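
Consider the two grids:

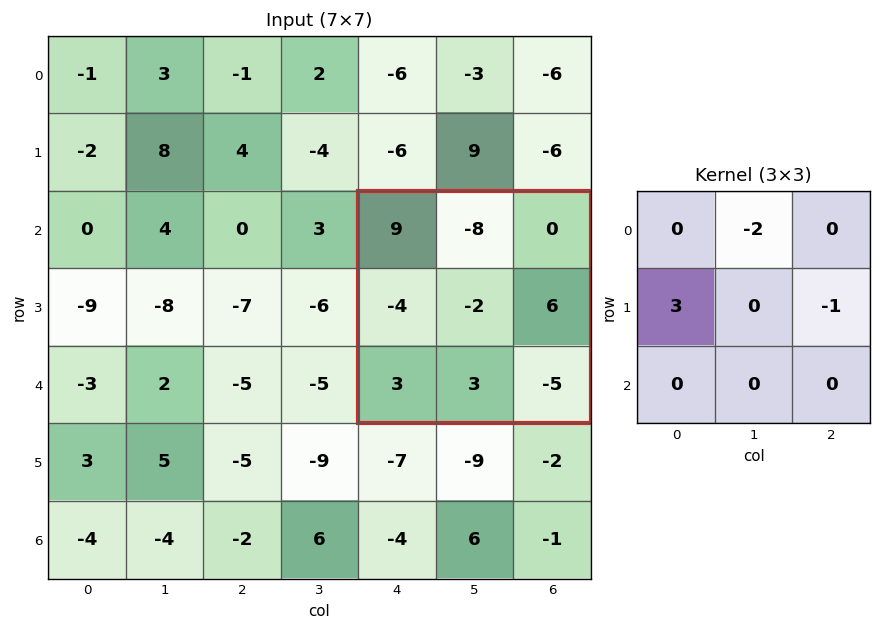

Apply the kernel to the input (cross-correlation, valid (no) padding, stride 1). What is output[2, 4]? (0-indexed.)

-2

The receptive field on the input at this output position is [9 -8 0 / -4 -2 6 / 3 3 -5]. Elementwise product with the kernel and sum: -8·-2 + -4·3 + 6·-1.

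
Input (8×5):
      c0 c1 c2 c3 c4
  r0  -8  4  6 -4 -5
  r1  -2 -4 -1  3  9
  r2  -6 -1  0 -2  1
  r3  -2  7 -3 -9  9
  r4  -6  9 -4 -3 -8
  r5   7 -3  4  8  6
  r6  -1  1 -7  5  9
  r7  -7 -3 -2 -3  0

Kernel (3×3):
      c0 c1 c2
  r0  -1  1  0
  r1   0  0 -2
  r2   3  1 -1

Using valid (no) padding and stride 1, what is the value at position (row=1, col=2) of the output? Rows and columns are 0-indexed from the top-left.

-25

The receptive field on the input at this output position is [-1 3 9 / 0 -2 1 / -3 -9 9]. Elementwise product with the kernel and sum: -1·-1 + 3·1 + 1·-2 + -3·3 + -9·1 + 9·-1.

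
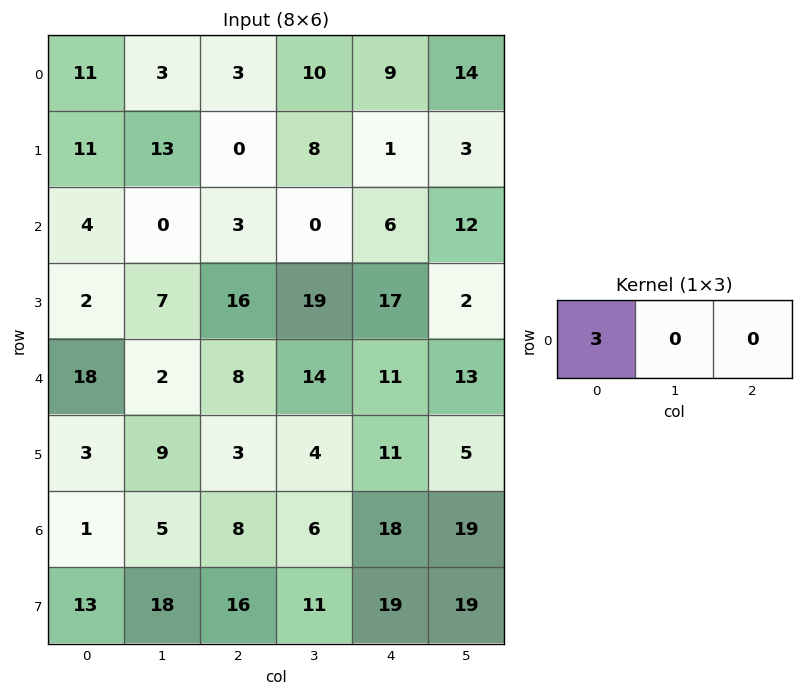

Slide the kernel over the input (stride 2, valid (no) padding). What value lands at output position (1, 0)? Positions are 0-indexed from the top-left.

12

The receptive field on the input at this output position is [4 0 3]. Elementwise product with the kernel and sum: 4·3.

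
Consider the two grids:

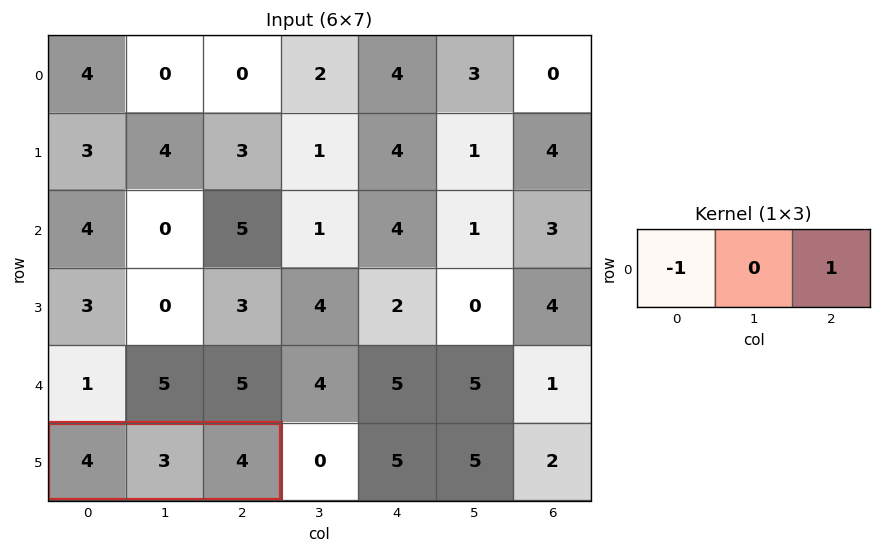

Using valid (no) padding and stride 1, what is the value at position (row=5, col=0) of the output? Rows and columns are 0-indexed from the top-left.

The receptive field on the input at this output position is [4 3 4]. Elementwise product with the kernel and sum: 4·-1 + 4·1.

0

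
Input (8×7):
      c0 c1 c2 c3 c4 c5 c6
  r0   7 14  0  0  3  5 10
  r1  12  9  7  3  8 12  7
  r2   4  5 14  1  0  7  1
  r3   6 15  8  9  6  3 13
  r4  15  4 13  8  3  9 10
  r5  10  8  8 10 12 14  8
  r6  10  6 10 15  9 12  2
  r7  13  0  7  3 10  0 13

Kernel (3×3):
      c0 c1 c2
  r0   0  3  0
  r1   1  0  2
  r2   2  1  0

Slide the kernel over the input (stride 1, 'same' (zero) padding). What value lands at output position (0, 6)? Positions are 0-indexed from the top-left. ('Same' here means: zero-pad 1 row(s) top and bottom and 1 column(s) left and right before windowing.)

36

The receptive field on the zero-padded input at this output position is [0 0 0 / 5 10 0 / 12 7 0]. Elementwise product with the kernel and sum: 0·3 + 5·1 + 0·2 + 12·2 + 7·1.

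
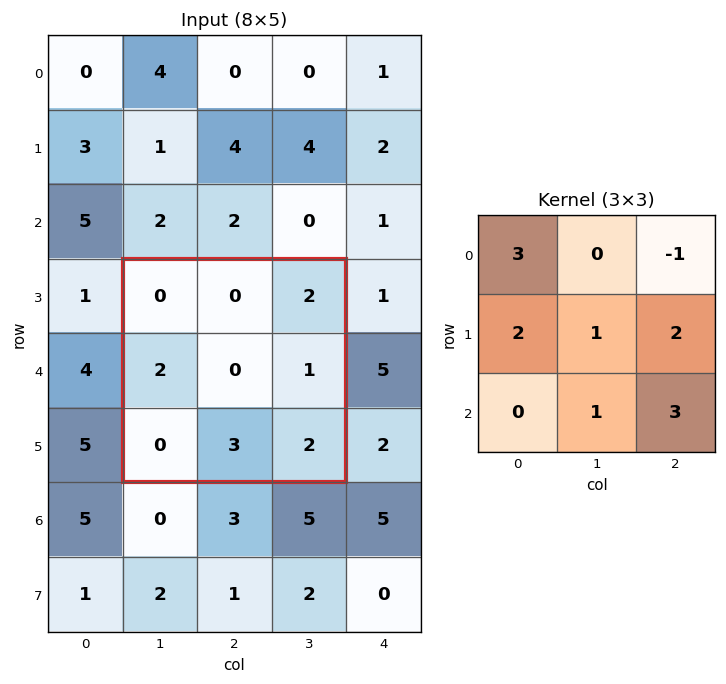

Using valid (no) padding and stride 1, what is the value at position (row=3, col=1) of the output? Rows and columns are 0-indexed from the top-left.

The receptive field on the input at this output position is [0 0 2 / 2 0 1 / 0 3 2]. Elementwise product with the kernel and sum: 0·3 + 2·-1 + 2·2 + 0·1 + 1·2 + 3·1 + 2·3.

13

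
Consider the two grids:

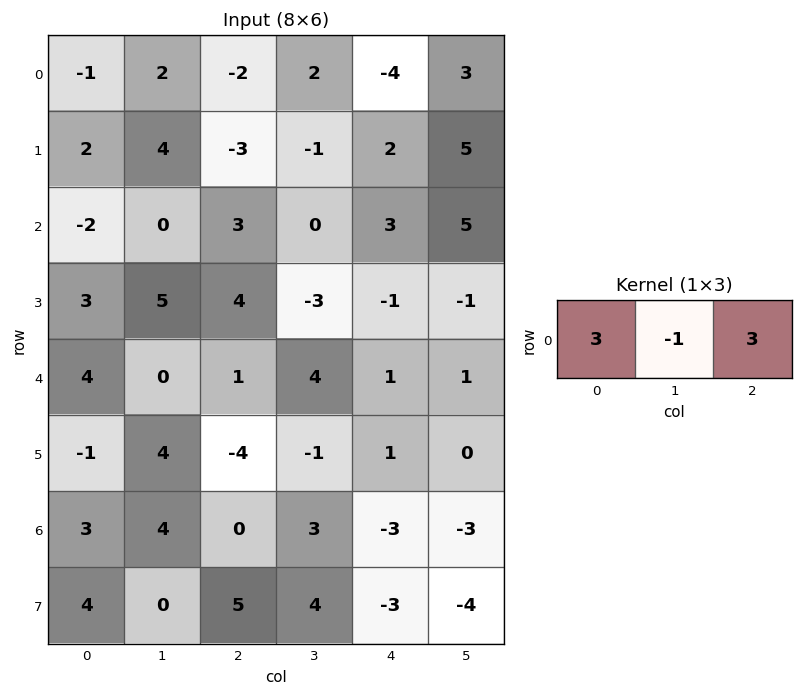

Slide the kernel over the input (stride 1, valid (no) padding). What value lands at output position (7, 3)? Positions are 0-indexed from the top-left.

The receptive field on the input at this output position is [4 -3 -4]. Elementwise product with the kernel and sum: 4·3 + -3·-1 + -4·3.

3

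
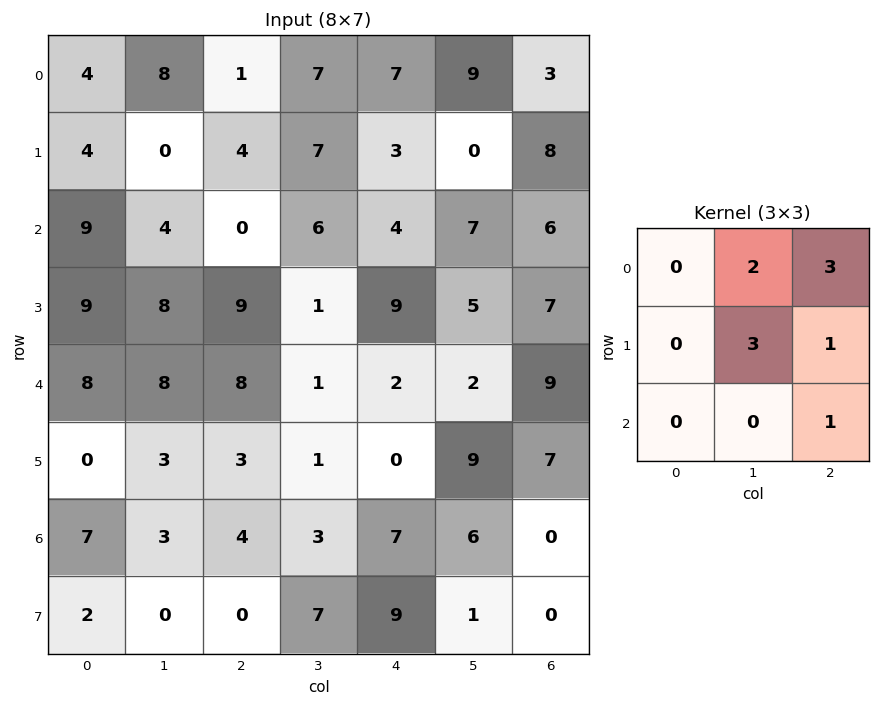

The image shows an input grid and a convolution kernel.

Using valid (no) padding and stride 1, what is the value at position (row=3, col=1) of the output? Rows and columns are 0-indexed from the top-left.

47

The receptive field on the input at this output position is [8 9 1 / 8 8 1 / 3 3 1]. Elementwise product with the kernel and sum: 9·2 + 1·3 + 8·3 + 1·1 + 1·1.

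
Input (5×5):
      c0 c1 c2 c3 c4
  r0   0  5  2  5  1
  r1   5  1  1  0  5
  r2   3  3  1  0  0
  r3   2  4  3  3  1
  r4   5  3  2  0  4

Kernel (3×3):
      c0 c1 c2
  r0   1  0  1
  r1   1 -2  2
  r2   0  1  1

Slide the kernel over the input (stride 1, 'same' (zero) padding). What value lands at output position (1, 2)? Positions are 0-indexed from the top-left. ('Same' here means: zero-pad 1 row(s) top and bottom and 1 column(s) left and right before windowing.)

10

The receptive field on the zero-padded input at this output position is [5 2 5 / 1 1 0 / 3 1 0]. Elementwise product with the kernel and sum: 5·1 + 5·1 + 1·1 + 1·-2 + 0·2 + 1·1 + 0·1.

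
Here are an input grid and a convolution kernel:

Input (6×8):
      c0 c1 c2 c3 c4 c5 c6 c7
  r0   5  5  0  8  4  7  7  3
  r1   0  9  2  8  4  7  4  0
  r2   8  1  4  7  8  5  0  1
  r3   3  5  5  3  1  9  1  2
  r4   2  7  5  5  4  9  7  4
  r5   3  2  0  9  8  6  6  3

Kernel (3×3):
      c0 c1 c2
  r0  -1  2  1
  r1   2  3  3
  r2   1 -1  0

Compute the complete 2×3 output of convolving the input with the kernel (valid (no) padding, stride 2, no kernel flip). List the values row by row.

45 57 61
29 40 29

Output[0,0]: The receptive field on the input at this output position is [5 5 0 / 0 9 2 / 8 1 4]. Elementwise product with the kernel and sum: 5·-1 + 5·2 + 0·1 + 0·2 + 9·3 + 2·3 + 8·1 + 1·-1.
Output[0,1]: The receptive field on the input at this output position is [0 8 4 / 2 8 4 / 4 7 8]. Elementwise product with the kernel and sum: 0·-1 + 8·2 + 4·1 + 2·2 + 8·3 + 4·3 + 4·1 + 7·-1.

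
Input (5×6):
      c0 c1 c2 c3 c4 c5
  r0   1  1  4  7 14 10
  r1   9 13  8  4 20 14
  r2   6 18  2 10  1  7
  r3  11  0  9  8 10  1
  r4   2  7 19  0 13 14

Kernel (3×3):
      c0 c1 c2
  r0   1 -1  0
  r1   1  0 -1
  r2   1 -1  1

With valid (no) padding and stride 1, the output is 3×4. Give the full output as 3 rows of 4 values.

Output[0,0]: The receptive field on the input at this output position is [1 1 4 / 9 13 8 / 6 18 2]. Elementwise product with the kernel and sum: 1·1 + 1·-1 + 9·1 + 8·-1 + 6·1 + 18·-1 + 2·1.

-9 32 -22 -1
20 12 16 -14
4 -4 23 17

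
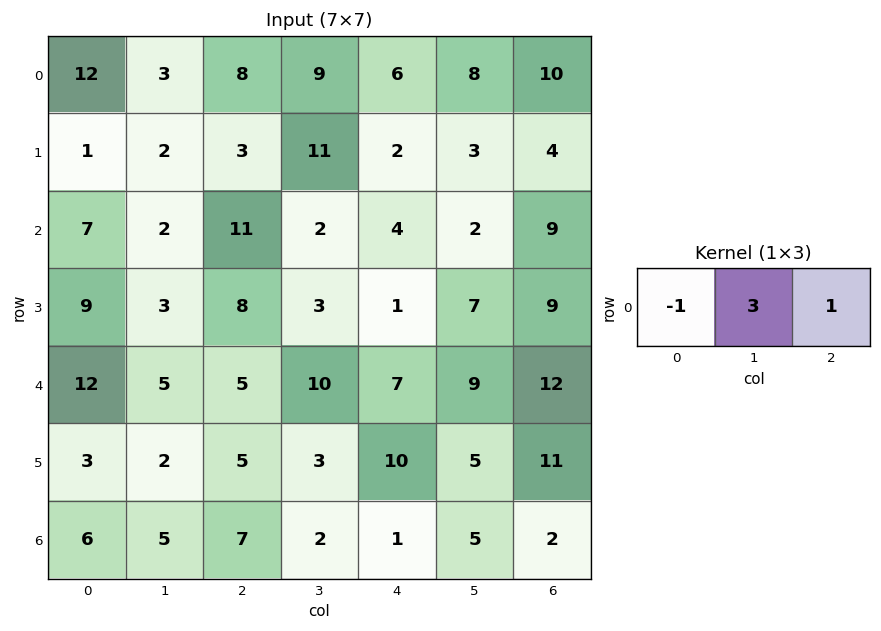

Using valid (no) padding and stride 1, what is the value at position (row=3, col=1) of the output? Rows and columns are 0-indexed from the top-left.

24

The receptive field on the input at this output position is [3 8 3]. Elementwise product with the kernel and sum: 3·-1 + 8·3 + 3·1.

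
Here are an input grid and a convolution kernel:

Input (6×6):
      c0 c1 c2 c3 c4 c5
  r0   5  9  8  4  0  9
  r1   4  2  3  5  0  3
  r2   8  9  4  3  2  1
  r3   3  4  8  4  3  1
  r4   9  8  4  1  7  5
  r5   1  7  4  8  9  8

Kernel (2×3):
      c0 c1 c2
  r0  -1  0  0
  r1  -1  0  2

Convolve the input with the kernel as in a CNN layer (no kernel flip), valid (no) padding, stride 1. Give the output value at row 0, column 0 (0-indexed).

The receptive field on the input at this output position is [5 9 8 / 4 2 3]. Elementwise product with the kernel and sum: 5·-1 + 4·-1 + 3·2.

-3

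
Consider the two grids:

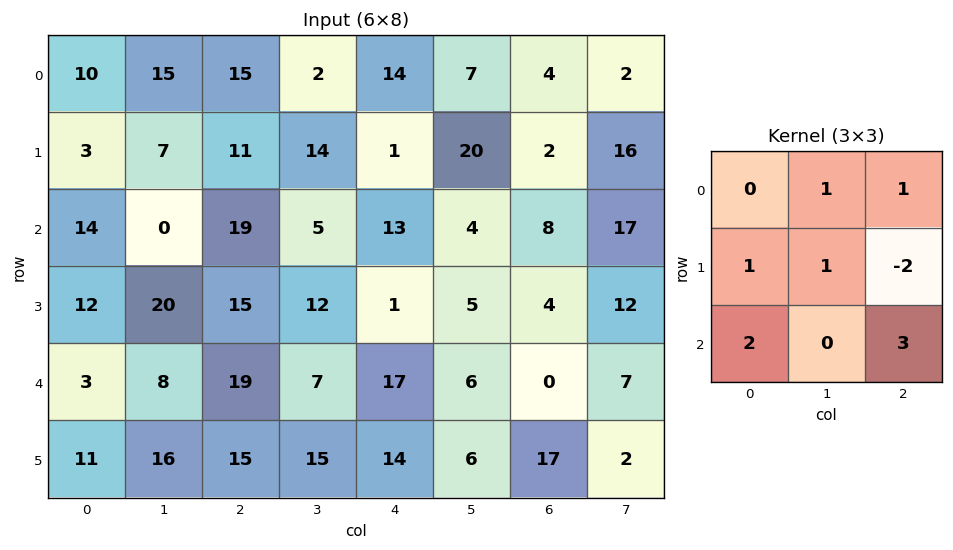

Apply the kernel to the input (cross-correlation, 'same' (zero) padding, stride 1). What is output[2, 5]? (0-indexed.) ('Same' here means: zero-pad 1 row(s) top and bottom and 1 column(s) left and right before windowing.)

37

The receptive field on the zero-padded input at this output position is [1 20 2 / 13 4 8 / 1 5 4]. Elementwise product with the kernel and sum: 20·1 + 2·1 + 13·1 + 4·1 + 8·-2 + 1·2 + 4·3.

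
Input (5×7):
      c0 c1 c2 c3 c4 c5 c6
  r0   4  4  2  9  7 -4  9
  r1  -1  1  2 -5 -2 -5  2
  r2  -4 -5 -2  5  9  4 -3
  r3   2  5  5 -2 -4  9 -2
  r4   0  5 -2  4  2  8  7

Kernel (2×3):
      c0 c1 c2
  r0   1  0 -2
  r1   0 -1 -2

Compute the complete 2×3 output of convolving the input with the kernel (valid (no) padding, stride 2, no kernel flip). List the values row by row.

Output[0,0]: The receptive field on the input at this output position is [4 4 2 / -1 1 2]. Elementwise product with the kernel and sum: 4·1 + 2·-2 + 1·-1 + 2·-2.

-5 -3 -10
-15 -10 10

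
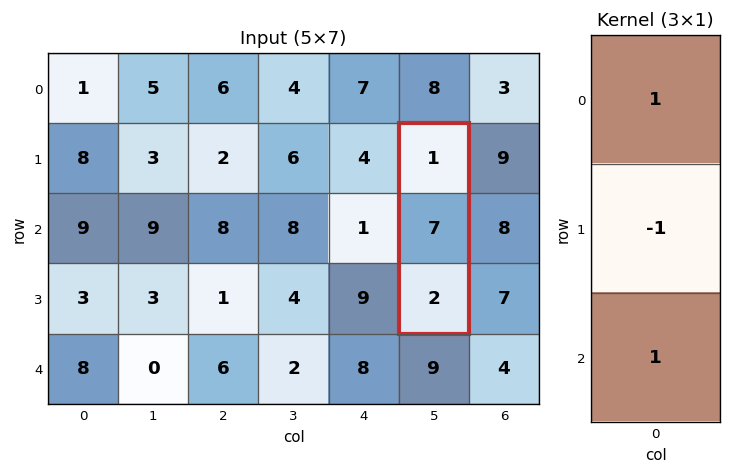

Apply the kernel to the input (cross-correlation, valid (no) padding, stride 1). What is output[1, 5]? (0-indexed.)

The receptive field on the input at this output position is [1 / 7 / 2]. Elementwise product with the kernel and sum: 1·1 + 7·-1 + 2·1.

-4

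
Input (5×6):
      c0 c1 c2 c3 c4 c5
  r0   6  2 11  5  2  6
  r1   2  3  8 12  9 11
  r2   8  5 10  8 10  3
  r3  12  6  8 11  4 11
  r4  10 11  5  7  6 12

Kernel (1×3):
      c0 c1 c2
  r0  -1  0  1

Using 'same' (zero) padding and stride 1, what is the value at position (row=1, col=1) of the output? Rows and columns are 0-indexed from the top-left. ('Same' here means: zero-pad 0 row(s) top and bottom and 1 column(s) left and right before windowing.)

6

The receptive field on the zero-padded input at this output position is [2 3 8]. Elementwise product with the kernel and sum: 2·-1 + 8·1.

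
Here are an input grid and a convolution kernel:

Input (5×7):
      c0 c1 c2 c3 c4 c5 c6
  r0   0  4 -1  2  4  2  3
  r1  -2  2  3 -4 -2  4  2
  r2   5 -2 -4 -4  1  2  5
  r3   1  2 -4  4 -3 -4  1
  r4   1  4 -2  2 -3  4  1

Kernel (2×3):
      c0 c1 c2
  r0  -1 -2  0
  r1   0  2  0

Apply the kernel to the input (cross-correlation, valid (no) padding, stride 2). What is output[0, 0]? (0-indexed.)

-4

The receptive field on the input at this output position is [0 4 -1 / -2 2 3]. Elementwise product with the kernel and sum: 0·-1 + 4·-2 + 2·2.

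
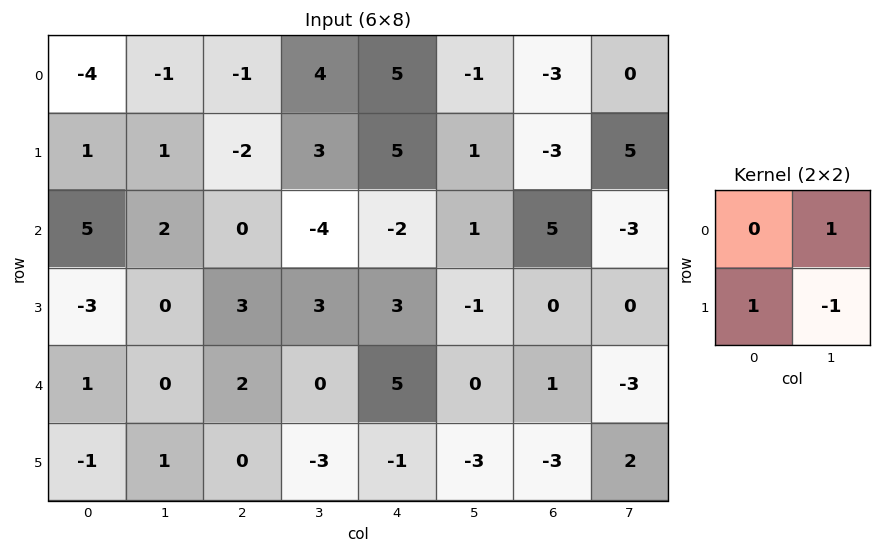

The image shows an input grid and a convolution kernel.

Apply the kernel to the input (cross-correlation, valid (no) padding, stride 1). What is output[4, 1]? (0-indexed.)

3

The receptive field on the input at this output position is [0 2 / 1 0]. Elementwise product with the kernel and sum: 2·1 + 1·1 + 0·-1.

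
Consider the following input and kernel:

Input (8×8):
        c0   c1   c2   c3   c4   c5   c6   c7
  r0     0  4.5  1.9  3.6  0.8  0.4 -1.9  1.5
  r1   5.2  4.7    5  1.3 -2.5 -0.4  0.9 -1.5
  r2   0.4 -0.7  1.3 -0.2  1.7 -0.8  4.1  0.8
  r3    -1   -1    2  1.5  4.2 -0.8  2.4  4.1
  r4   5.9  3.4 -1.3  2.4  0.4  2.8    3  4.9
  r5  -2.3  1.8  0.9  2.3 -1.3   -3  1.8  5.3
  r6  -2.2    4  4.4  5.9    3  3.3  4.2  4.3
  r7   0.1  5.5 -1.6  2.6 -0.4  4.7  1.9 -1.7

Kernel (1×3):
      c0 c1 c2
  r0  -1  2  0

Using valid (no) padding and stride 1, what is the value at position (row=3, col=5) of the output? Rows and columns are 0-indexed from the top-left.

5.6

The receptive field on the input at this output position is [-0.8 2.4 4.1]. Elementwise product with the kernel and sum: -0.8·-1 + 2.4·2.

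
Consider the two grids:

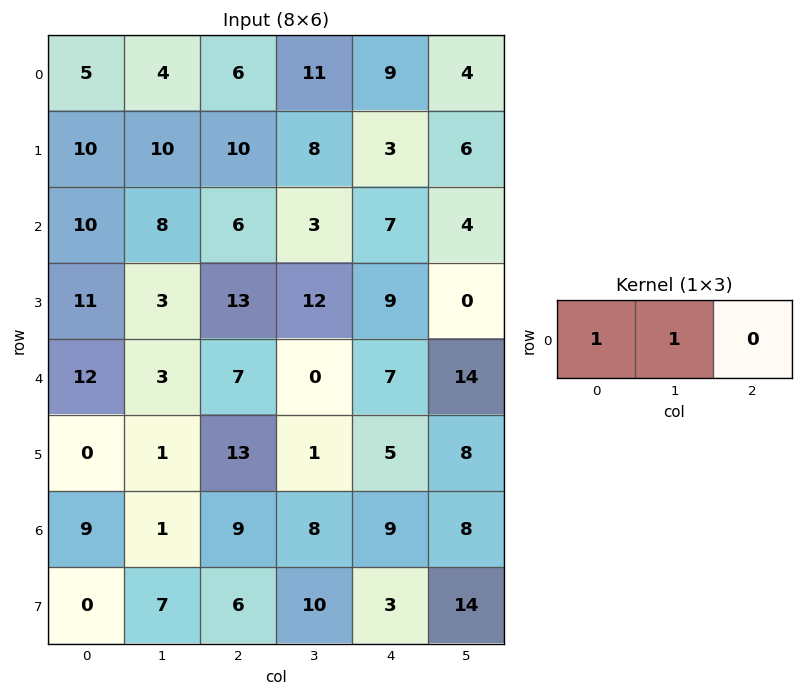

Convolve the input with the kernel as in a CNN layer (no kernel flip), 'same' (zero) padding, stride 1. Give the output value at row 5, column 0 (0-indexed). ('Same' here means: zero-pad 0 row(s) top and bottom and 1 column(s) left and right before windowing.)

0

The receptive field on the zero-padded input at this output position is [0 0 1]. Elementwise product with the kernel and sum: 0·1 + 0·1.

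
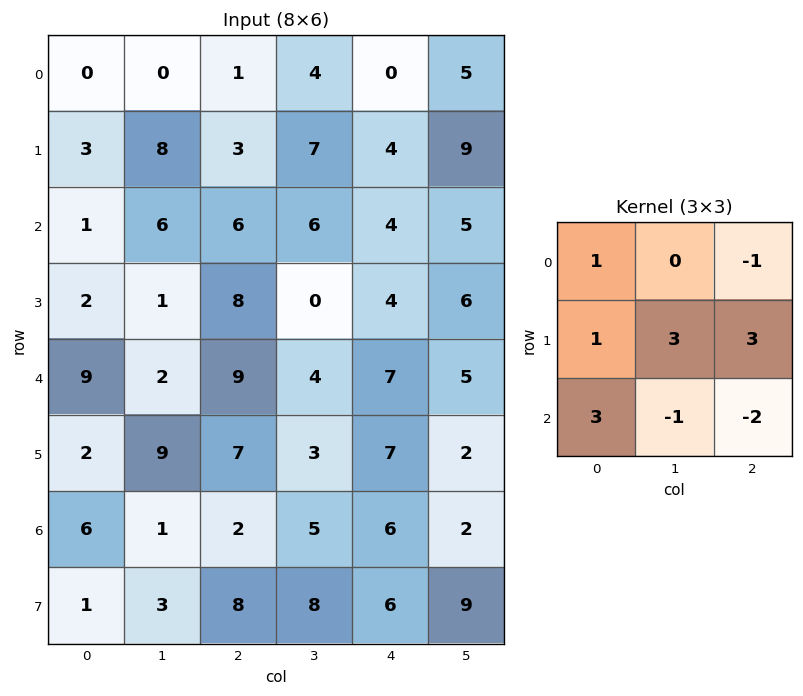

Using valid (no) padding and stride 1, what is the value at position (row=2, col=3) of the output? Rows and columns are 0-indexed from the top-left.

26

The receptive field on the input at this output position is [6 4 5 / 0 4 6 / 4 7 5]. Elementwise product with the kernel and sum: 6·1 + 5·-1 + 0·1 + 4·3 + 6·3 + 4·3 + 7·-1 + 5·-2.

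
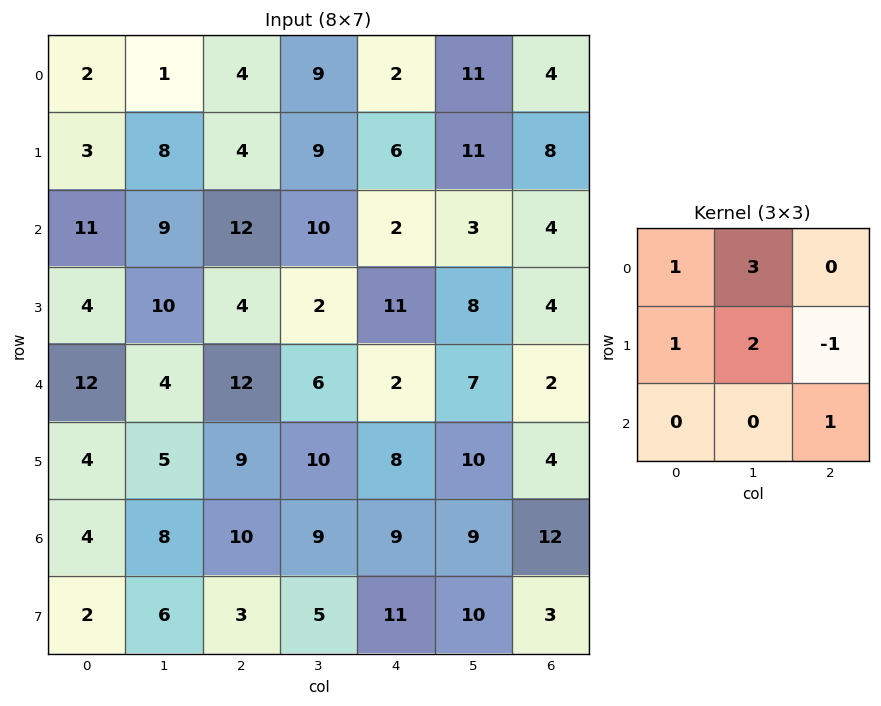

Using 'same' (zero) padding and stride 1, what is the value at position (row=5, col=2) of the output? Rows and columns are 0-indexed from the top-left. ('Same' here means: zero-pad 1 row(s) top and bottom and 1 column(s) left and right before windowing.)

The receptive field on the zero-padded input at this output position is [4 12 6 / 5 9 10 / 8 10 9]. Elementwise product with the kernel and sum: 4·1 + 12·3 + 5·1 + 9·2 + 10·-1 + 9·1.

62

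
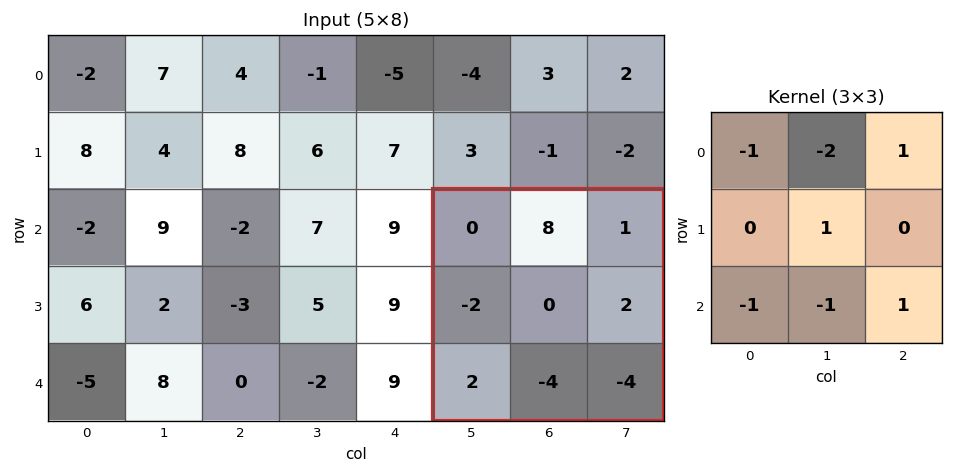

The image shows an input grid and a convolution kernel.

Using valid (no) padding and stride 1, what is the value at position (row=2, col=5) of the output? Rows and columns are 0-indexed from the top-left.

The receptive field on the input at this output position is [0 8 1 / -2 0 2 / 2 -4 -4]. Elementwise product with the kernel and sum: 0·-1 + 8·-2 + 1·1 + 0·1 + 2·-1 + -4·-1 + -4·1.

-17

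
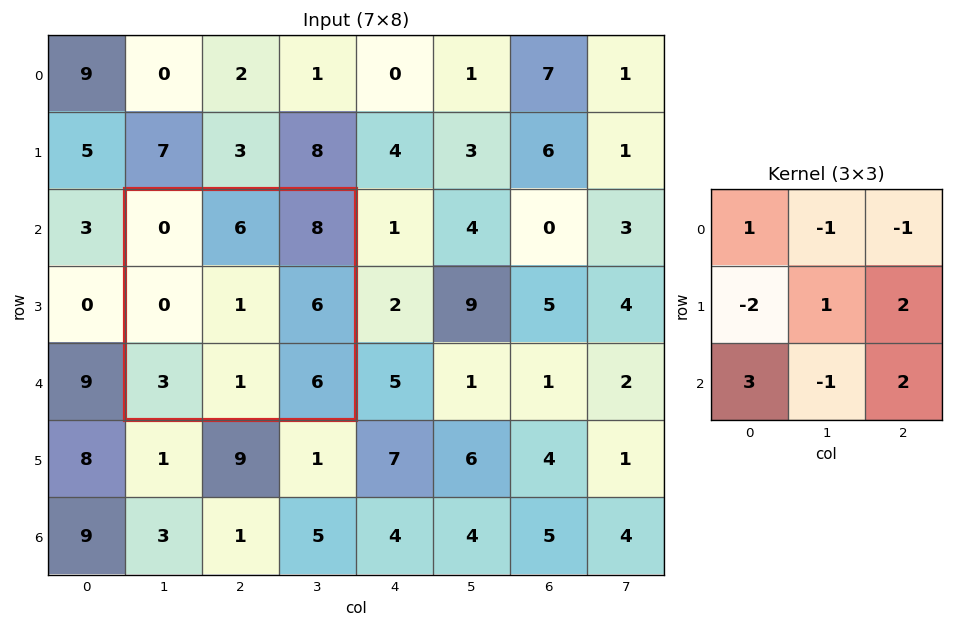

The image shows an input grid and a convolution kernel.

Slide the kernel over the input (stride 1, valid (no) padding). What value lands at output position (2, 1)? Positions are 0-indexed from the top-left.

The receptive field on the input at this output position is [0 6 8 / 0 1 6 / 3 1 6]. Elementwise product with the kernel and sum: 0·1 + 6·-1 + 8·-1 + 0·-2 + 1·1 + 6·2 + 3·3 + 1·-1 + 6·2.

19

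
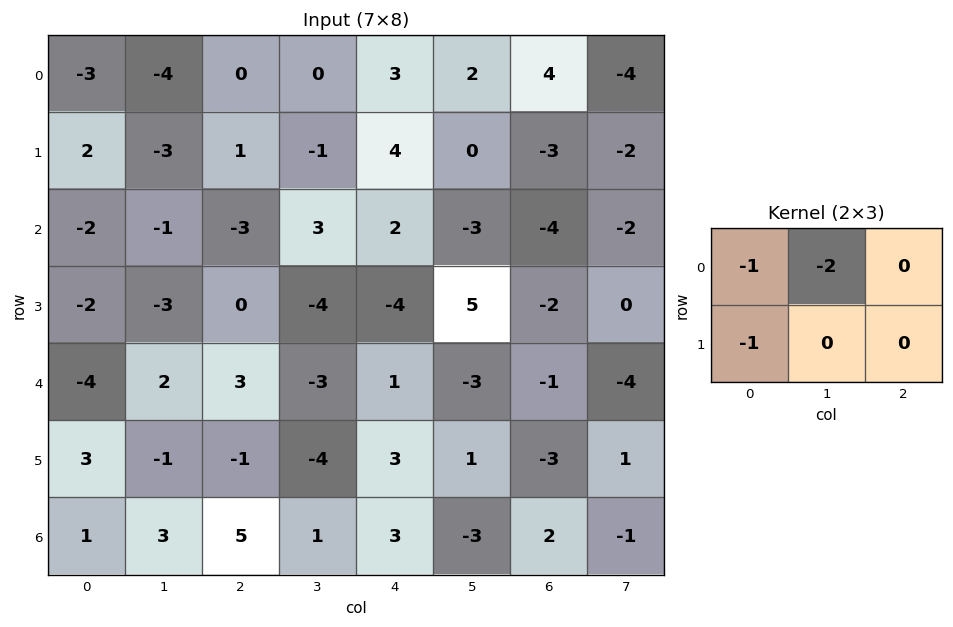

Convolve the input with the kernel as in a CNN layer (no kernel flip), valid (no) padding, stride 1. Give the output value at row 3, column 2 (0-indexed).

5

The receptive field on the input at this output position is [0 -4 -4 / 3 -3 1]. Elementwise product with the kernel and sum: 0·-1 + -4·-2 + 3·-1.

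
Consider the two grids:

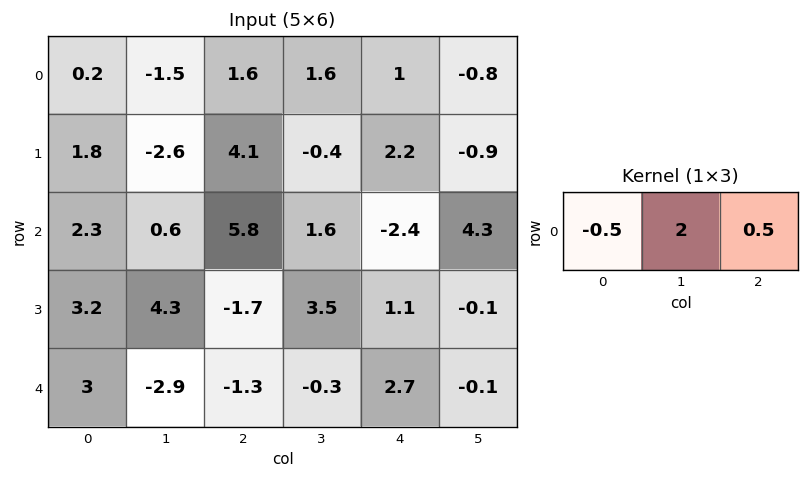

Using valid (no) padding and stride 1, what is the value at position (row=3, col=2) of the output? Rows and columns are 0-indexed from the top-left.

The receptive field on the input at this output position is [-1.7 3.5 1.1]. Elementwise product with the kernel and sum: -1.7·-0.5 + 3.5·2 + 1.1·0.5.

8.4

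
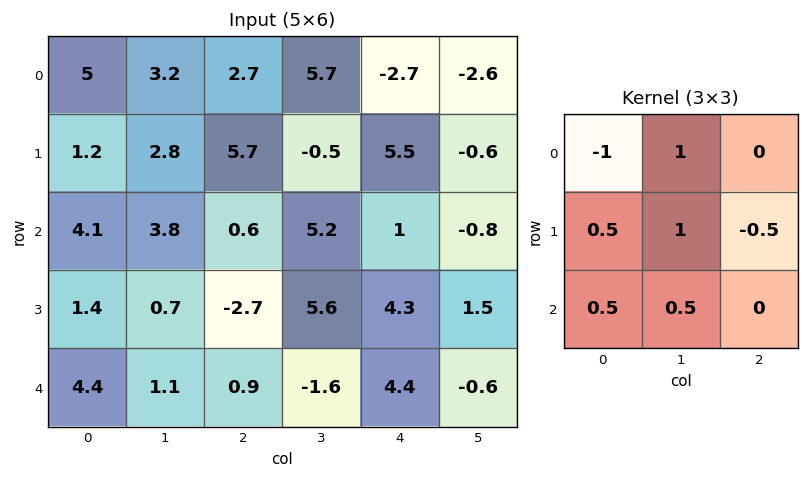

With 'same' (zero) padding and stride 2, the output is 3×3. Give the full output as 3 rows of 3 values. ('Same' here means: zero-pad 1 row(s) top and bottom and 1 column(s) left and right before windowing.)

Output[0,0]: The receptive field on the zero-padded input at this output position is [0 0 0 / 0 5 3.2 / 0 1.2 2.8]. Elementwise product with the kernel and sum: 0·-1 + 0·1 + 0·0.5 + 5·1 + 3.2·-0.5 + 0·0.5 + 1.2·0.5.

4 5.7 3.95
4.1 1.8 14.95
5.25 -1.15 2.6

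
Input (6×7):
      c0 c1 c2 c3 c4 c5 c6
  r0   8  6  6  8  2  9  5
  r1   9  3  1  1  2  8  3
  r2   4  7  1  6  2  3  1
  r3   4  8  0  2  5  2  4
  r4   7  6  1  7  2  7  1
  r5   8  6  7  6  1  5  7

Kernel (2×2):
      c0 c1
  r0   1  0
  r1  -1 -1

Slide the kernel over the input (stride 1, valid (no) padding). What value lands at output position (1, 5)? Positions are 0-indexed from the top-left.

4

The receptive field on the input at this output position is [8 3 / 3 1]. Elementwise product with the kernel and sum: 8·1 + 3·-1 + 1·-1.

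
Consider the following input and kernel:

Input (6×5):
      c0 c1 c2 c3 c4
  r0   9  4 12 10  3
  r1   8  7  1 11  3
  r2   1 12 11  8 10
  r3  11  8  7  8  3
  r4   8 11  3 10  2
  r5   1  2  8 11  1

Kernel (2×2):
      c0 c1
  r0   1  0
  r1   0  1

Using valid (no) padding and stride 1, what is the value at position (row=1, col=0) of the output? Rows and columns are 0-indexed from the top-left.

The receptive field on the input at this output position is [8 7 / 1 12]. Elementwise product with the kernel and sum: 8·1 + 12·1.

20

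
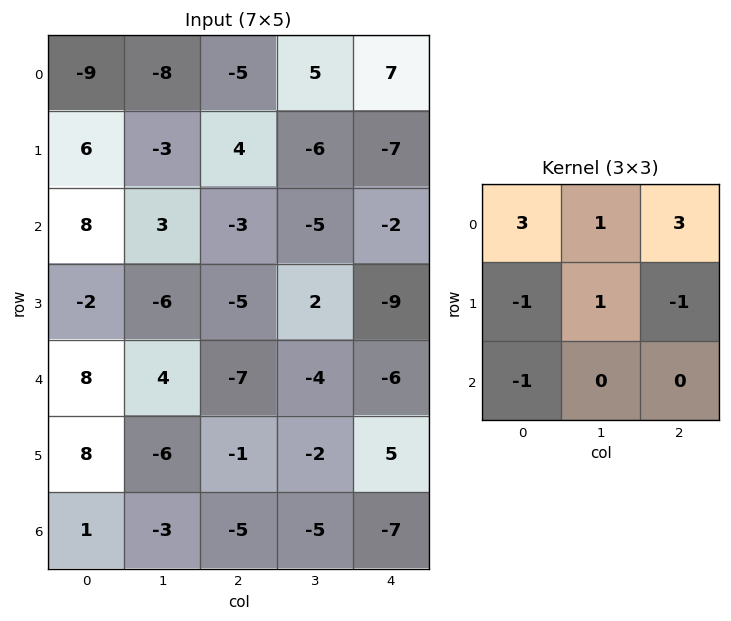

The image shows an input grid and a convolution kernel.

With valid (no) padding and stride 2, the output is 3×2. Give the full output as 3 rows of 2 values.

Output[0,0]: The receptive field on the input at this output position is [-9 -8 -5 / 6 -3 4 / 8 3 -3]. Elementwise product with the kernel and sum: -9·3 + -8·1 + -5·3 + 6·-1 + -3·1 + 4·-1 + 8·-1.

-71 11
11 3
-7 -44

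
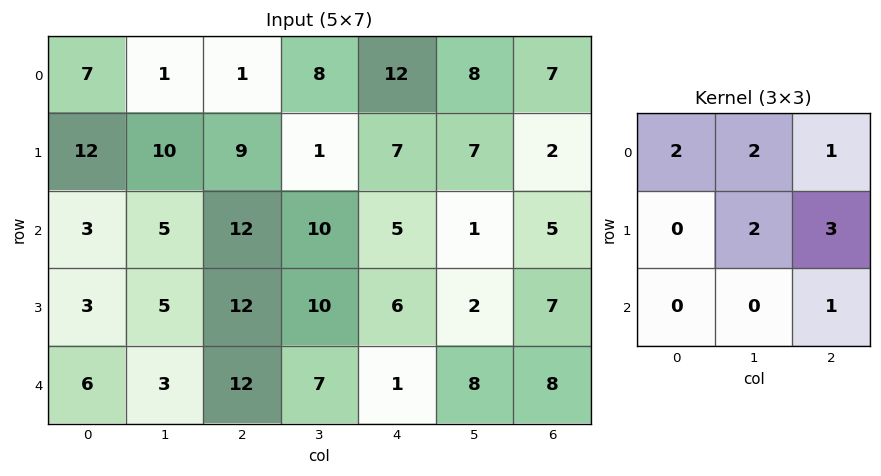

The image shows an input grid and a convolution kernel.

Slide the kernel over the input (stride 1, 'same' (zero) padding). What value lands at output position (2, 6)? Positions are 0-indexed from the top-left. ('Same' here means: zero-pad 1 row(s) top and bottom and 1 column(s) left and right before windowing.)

The receptive field on the zero-padded input at this output position is [7 2 0 / 1 5 0 / 2 7 0]. Elementwise product with the kernel and sum: 7·2 + 2·2 + 0·1 + 5·2 + 0·3 + 0·1.

28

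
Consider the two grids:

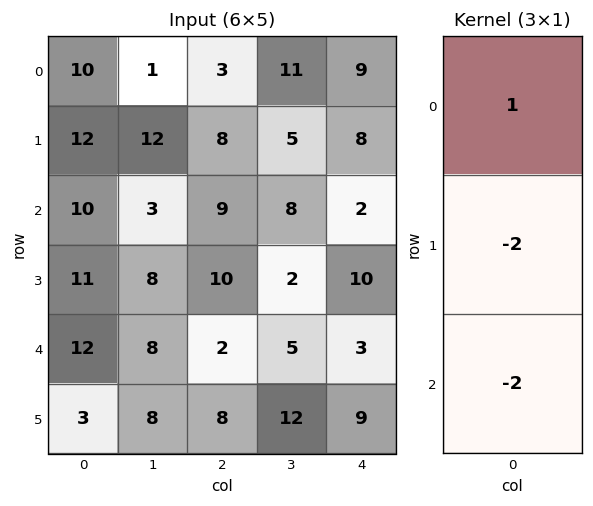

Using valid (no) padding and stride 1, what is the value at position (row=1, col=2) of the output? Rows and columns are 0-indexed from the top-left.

The receptive field on the input at this output position is [8 / 9 / 10]. Elementwise product with the kernel and sum: 8·1 + 9·-2 + 10·-2.

-30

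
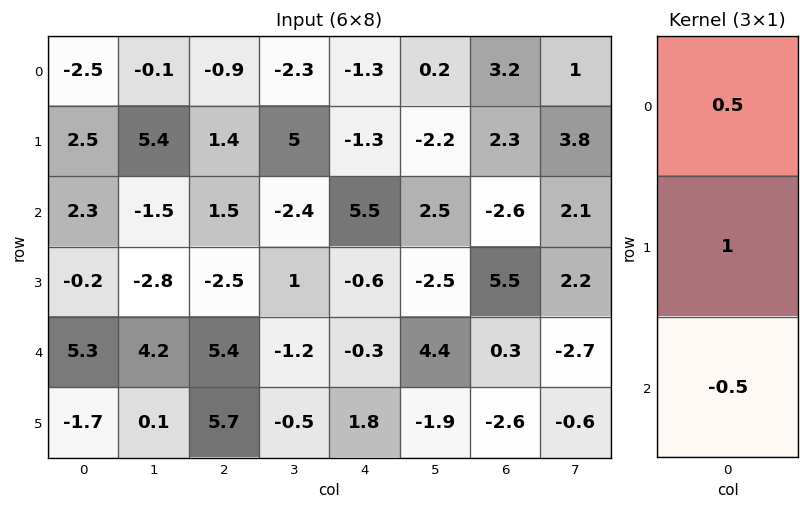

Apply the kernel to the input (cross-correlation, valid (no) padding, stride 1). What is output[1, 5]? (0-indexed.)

2.65

The receptive field on the input at this output position is [-2.2 / 2.5 / -2.5]. Elementwise product with the kernel and sum: -2.2·0.5 + 2.5·1 + -2.5·-0.5.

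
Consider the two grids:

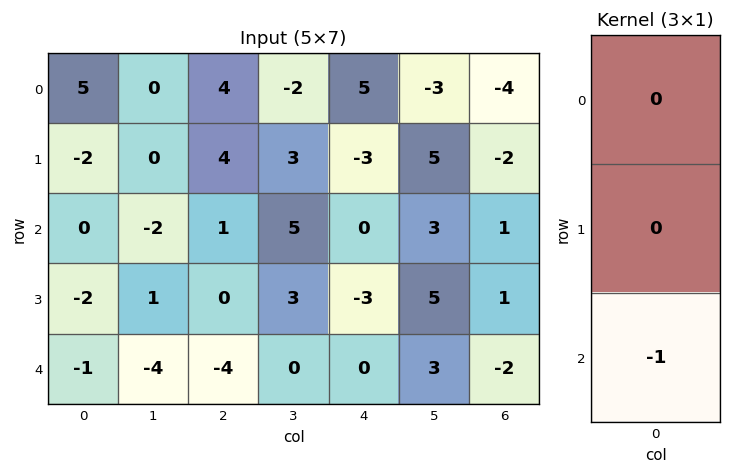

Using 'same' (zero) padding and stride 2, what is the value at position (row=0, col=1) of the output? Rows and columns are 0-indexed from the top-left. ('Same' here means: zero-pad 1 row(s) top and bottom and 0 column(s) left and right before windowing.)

The receptive field on the zero-padded input at this output position is [0 / 4 / 4]. Elementwise product with the kernel and sum: 4·-1.

-4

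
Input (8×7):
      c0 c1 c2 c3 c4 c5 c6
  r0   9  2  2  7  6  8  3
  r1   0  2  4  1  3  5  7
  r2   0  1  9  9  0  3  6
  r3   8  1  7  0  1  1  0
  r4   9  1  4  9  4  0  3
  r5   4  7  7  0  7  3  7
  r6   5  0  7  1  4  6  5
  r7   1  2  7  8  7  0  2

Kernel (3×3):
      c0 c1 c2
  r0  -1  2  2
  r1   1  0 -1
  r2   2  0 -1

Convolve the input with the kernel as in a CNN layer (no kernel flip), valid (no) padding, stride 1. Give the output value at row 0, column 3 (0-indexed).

32

The receptive field on the input at this output position is [7 6 8 / 1 3 5 / 9 0 3]. Elementwise product with the kernel and sum: 7·-1 + 6·2 + 8·2 + 1·1 + 5·-1 + 9·2 + 3·-1.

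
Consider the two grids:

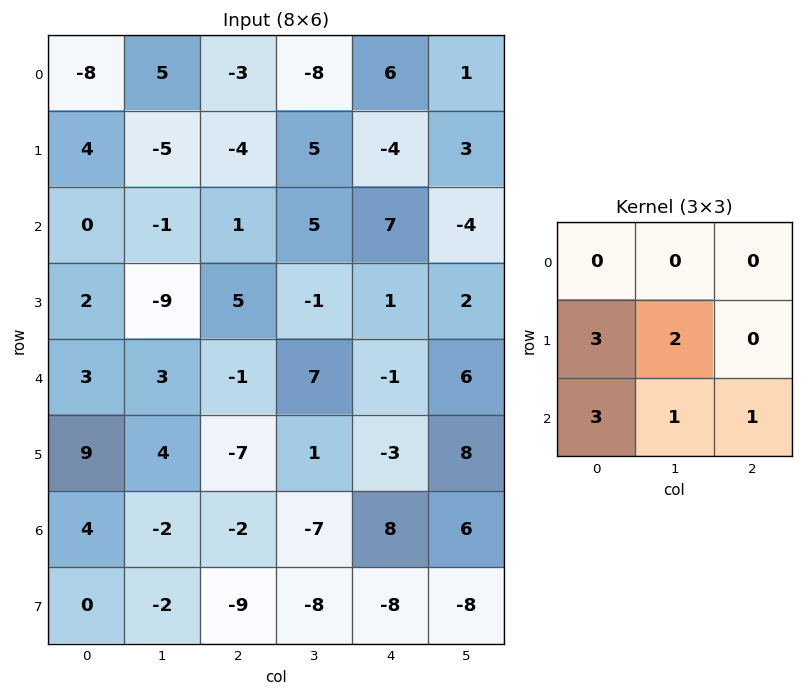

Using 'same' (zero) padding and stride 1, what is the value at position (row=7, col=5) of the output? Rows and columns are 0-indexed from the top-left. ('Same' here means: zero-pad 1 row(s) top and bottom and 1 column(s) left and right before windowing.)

The receptive field on the zero-padded input at this output position is [8 6 0 / -8 -8 0 / 0 0 0]. Elementwise product with the kernel and sum: -8·3 + -8·2 + 0·3 + 0·1 + 0·1.

-40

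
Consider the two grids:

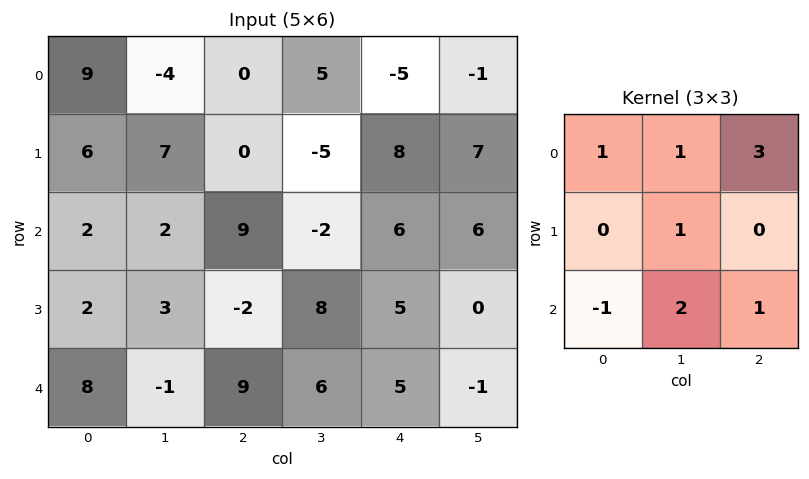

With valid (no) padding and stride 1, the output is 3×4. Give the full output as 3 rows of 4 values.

Output[0,0]: The receptive field on the input at this output position is [9 -4 0 / 6 7 0 / 2 2 9]. Elementwise product with the kernel and sum: 9·1 + -4·1 + 0·3 + 7·1 + 2·-1 + 2·2 + 9·1.
Output[0,1]: The receptive field on the input at this output position is [-4 0 5 / 7 0 -5 / 2 9 -2]. Elementwise product with the kernel and sum: -4·1 + 0·1 + 5·3 + 0·1 + 2·-1 + 9·2 + -2·1.

23 25 -22 25
17 2 40 32
33 28 41 30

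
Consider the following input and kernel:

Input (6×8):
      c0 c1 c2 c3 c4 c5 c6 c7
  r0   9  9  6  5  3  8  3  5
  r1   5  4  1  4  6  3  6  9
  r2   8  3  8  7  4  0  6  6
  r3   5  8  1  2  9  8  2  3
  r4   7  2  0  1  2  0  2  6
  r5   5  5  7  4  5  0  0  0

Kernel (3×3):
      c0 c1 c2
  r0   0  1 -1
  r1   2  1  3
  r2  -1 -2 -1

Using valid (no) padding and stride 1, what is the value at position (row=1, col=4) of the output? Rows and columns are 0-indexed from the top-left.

-4

The receptive field on the input at this output position is [6 3 6 / 4 0 6 / 9 8 2]. Elementwise product with the kernel and sum: 3·1 + 6·-1 + 4·2 + 0·1 + 6·3 + 9·-1 + 8·-2 + 2·-1.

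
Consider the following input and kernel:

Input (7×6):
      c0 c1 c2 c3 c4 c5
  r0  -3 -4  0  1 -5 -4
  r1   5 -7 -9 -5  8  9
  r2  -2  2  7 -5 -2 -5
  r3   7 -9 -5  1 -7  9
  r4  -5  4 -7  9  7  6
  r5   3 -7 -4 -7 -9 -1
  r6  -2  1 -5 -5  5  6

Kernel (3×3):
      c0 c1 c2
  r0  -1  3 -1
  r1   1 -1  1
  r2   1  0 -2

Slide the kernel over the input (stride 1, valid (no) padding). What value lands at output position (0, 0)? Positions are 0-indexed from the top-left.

-22

The receptive field on the input at this output position is [-3 -4 0 / 5 -7 -9 / -2 2 7]. Elementwise product with the kernel and sum: -3·-1 + -4·3 + 0·-1 + 5·1 + -7·-1 + -9·1 + -2·1 + 7·-2.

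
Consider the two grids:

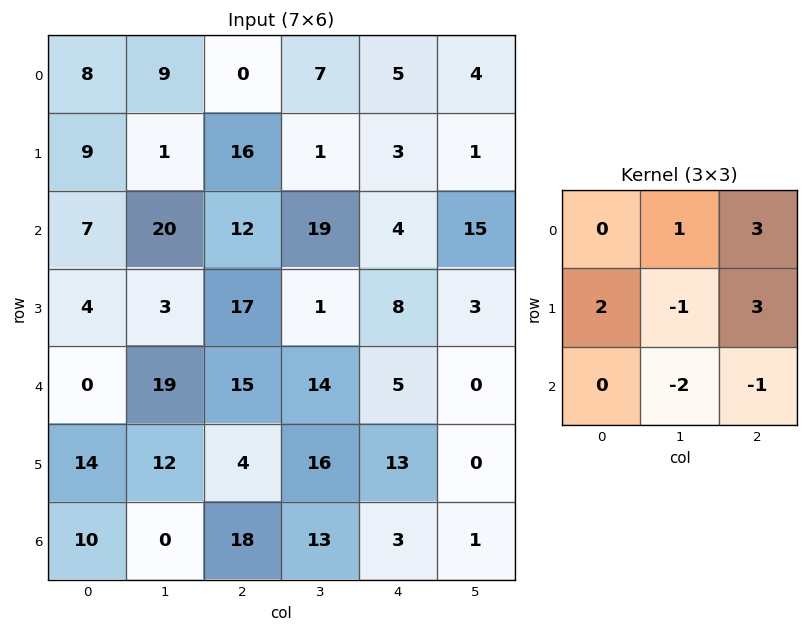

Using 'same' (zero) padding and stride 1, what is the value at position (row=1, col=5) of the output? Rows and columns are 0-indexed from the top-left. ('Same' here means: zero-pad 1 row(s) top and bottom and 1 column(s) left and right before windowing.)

-21

The receptive field on the zero-padded input at this output position is [5 4 0 / 3 1 0 / 4 15 0]. Elementwise product with the kernel and sum: 4·1 + 0·3 + 3·2 + 1·-1 + 0·3 + 15·-2 + 0·-1.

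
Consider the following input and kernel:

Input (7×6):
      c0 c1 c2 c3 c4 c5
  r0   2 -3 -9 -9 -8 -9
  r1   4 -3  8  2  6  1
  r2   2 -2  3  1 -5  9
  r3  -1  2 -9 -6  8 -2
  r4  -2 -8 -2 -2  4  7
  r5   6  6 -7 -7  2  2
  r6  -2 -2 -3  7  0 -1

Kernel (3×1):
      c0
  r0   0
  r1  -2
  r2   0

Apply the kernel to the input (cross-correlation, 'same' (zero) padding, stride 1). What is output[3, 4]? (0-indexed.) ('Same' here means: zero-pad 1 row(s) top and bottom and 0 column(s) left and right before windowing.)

The receptive field on the zero-padded input at this output position is [-5 / 8 / 4]. Elementwise product with the kernel and sum: 8·-2.

-16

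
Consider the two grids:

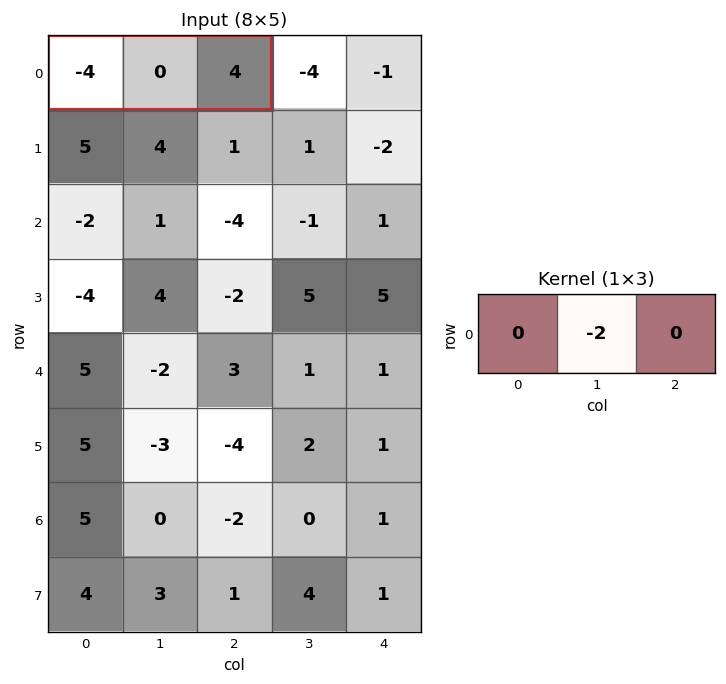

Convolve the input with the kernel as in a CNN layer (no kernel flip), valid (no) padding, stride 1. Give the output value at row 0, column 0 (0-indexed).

The receptive field on the input at this output position is [-4 0 4]. Elementwise product with the kernel and sum: 0·-2.

0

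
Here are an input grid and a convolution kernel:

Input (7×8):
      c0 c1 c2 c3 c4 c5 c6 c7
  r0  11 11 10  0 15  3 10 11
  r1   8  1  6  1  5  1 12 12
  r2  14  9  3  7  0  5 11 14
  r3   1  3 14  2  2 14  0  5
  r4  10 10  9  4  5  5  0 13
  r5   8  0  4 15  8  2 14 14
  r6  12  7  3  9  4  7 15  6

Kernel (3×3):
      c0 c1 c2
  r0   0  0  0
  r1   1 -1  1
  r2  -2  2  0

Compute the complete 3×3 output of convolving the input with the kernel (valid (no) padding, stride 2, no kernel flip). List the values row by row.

Output[0,0]: The receptive field on the input at this output position is [11 11 10 / 8 1 6 / 14 9 3]. Elementwise product with the kernel and sum: 8·1 + 1·-1 + 6·1 + 14·-2 + 9·2.

3 18 26
12 4 -12
2 9 26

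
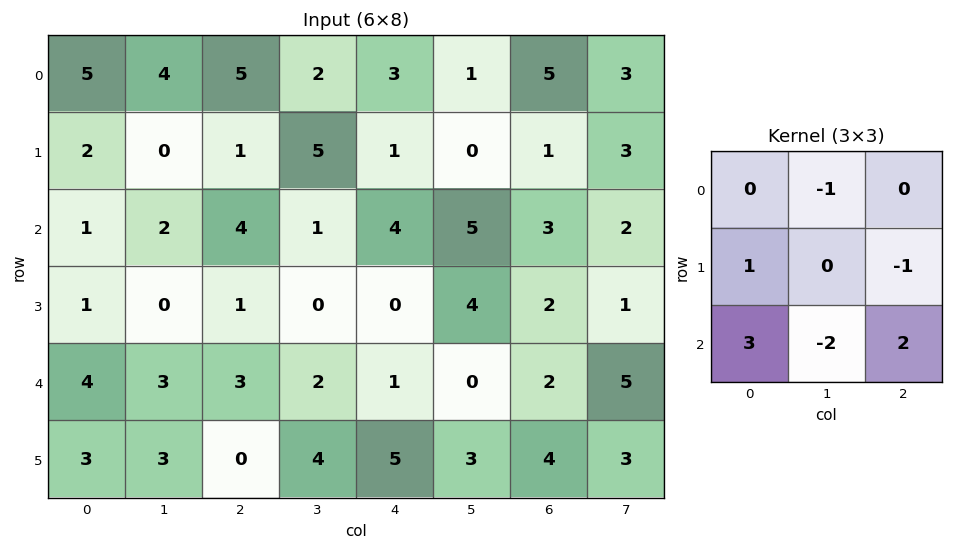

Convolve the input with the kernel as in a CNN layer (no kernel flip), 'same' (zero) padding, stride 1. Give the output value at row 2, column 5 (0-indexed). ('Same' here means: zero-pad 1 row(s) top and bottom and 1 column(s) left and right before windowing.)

-3

The receptive field on the zero-padded input at this output position is [1 0 1 / 4 5 3 / 0 4 2]. Elementwise product with the kernel and sum: 0·-1 + 4·1 + 3·-1 + 0·3 + 4·-2 + 2·2.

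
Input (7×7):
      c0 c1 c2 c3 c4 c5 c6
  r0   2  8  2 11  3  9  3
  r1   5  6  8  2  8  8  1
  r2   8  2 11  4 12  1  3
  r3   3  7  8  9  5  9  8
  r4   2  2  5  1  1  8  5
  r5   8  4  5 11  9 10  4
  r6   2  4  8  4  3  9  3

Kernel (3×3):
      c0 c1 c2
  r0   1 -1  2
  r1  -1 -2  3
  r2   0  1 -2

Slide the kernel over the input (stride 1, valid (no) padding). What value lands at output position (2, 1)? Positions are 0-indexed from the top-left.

The receptive field on the input at this output position is [2 11 4 / 7 8 9 / 2 5 1]. Elementwise product with the kernel and sum: 2·1 + 11·-1 + 4·2 + 7·-1 + 8·-2 + 9·3 + 5·1 + 1·-2.

6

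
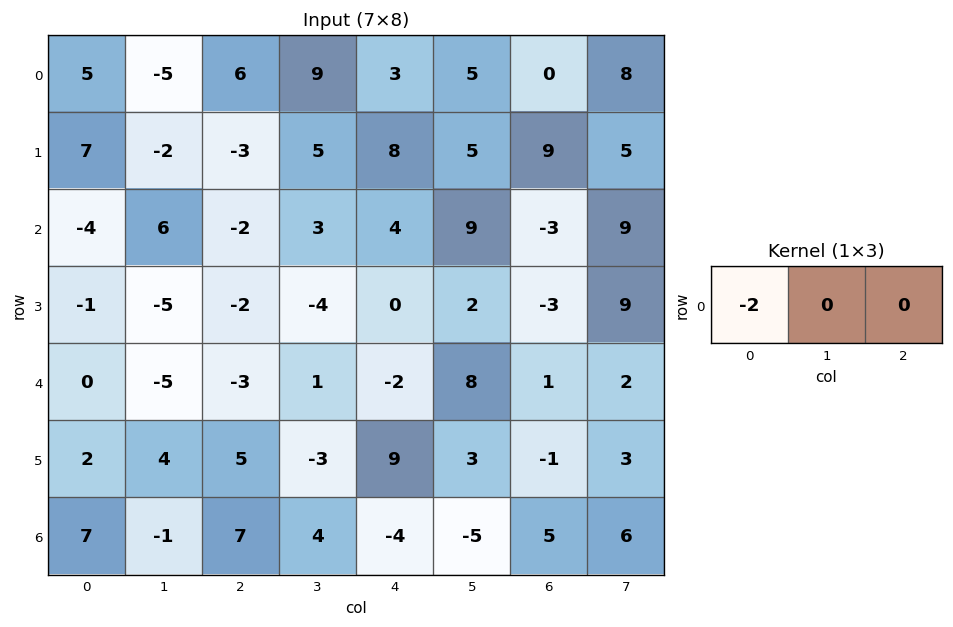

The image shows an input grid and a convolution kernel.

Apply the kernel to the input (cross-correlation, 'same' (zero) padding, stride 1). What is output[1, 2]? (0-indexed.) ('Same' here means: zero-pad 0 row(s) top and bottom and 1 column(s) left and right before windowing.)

4

The receptive field on the zero-padded input at this output position is [-2 -3 5]. Elementwise product with the kernel and sum: -2·-2.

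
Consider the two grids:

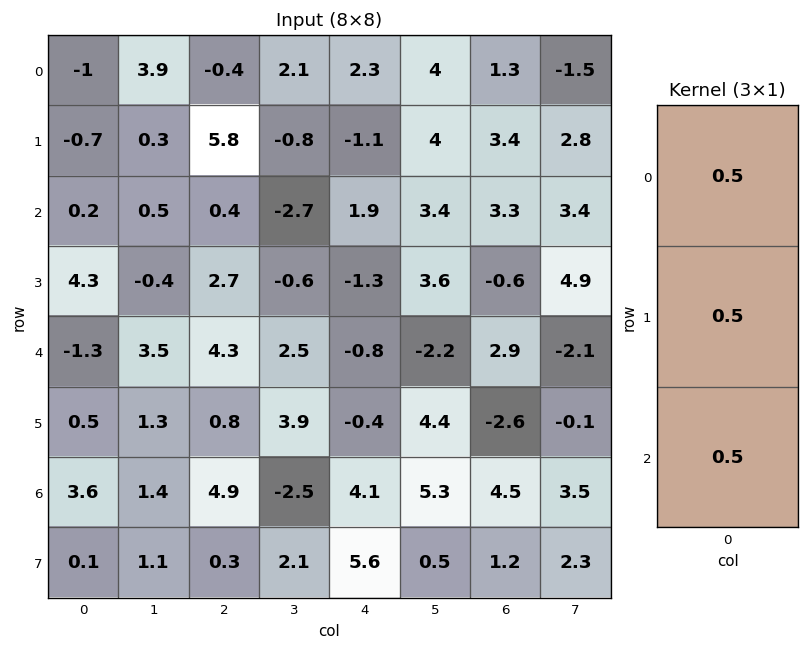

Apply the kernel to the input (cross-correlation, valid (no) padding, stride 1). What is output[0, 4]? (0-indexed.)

1.55

The receptive field on the input at this output position is [2.3 / -1.1 / 1.9]. Elementwise product with the kernel and sum: 2.3·0.5 + -1.1·0.5 + 1.9·0.5.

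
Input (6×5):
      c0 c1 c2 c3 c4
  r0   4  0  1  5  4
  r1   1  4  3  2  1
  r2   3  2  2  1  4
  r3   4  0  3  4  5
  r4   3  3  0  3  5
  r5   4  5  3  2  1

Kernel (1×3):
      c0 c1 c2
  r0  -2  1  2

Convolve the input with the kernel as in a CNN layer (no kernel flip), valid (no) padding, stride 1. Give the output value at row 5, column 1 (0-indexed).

-3

The receptive field on the input at this output position is [5 3 2]. Elementwise product with the kernel and sum: 5·-2 + 3·1 + 2·2.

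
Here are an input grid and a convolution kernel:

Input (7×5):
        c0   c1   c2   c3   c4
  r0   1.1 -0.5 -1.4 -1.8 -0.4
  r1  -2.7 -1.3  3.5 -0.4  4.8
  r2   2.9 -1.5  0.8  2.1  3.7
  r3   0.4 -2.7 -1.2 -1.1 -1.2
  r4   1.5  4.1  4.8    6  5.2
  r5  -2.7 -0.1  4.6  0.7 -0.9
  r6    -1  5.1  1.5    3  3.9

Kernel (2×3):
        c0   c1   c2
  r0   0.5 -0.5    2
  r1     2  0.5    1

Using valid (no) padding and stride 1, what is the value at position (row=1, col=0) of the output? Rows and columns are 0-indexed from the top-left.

The receptive field on the input at this output position is [-2.7 -1.3 3.5 / 2.9 -1.5 0.8]. Elementwise product with the kernel and sum: -2.7·0.5 + -1.3·-0.5 + 3.5·2 + 2.9·2 + -1.5·0.5 + 0.8·1.

12.15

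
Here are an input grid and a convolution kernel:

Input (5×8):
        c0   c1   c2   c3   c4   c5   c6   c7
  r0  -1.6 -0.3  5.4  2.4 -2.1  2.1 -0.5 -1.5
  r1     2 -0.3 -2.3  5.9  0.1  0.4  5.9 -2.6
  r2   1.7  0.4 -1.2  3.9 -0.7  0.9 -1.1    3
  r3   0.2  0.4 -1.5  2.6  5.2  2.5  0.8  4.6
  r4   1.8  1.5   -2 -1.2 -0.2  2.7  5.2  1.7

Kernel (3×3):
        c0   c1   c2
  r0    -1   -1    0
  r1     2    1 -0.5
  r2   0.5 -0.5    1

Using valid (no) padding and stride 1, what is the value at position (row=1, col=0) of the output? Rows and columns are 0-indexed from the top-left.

The receptive field on the input at this output position is [2 -0.3 -2.3 / 1.7 0.4 -1.2 / 0.2 0.4 -1.5]. Elementwise product with the kernel and sum: 2·-1 + -0.3·-1 + 1.7·2 + 0.4·1 + -1.2·-0.5 + 0.2·0.5 + 0.4·-0.5 + -1.5·1.

1.1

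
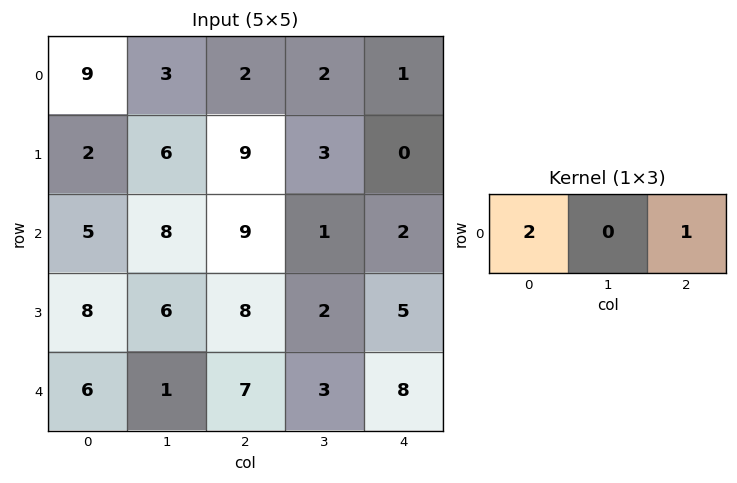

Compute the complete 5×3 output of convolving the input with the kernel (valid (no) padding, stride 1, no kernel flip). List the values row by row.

Output[0,0]: The receptive field on the input at this output position is [9 3 2]. Elementwise product with the kernel and sum: 9·2 + 2·1.
Output[0,1]: The receptive field on the input at this output position is [3 2 2]. Elementwise product with the kernel and sum: 3·2 + 2·1.

20 8 5
13 15 18
19 17 20
24 14 21
19 5 22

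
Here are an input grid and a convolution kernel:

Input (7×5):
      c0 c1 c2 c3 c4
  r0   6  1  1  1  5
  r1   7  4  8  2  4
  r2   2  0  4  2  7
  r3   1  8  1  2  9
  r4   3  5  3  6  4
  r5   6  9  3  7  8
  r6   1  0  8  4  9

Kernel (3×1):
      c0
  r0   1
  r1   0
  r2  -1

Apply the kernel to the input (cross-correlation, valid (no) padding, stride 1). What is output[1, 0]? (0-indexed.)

The receptive field on the input at this output position is [7 / 2 / 1]. Elementwise product with the kernel and sum: 7·1 + 1·-1.

6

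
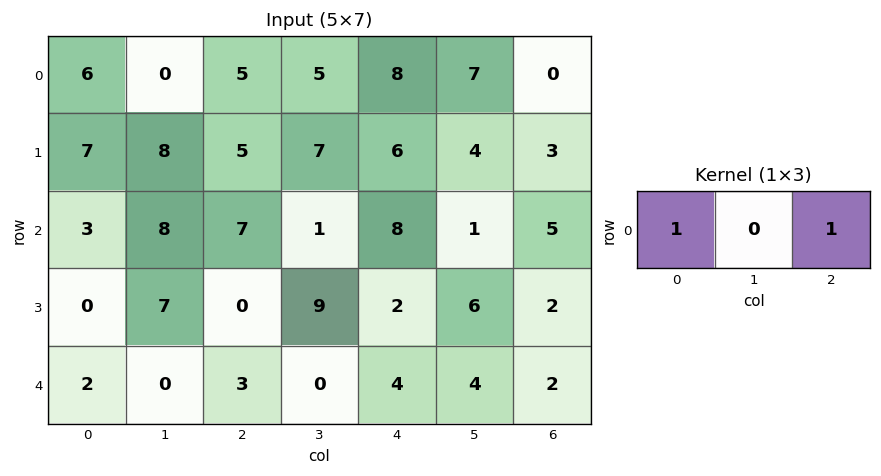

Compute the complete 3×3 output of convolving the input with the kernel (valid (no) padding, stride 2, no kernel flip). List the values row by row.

Output[0,0]: The receptive field on the input at this output position is [6 0 5]. Elementwise product with the kernel and sum: 6·1 + 5·1.

11 13 8
10 15 13
5 7 6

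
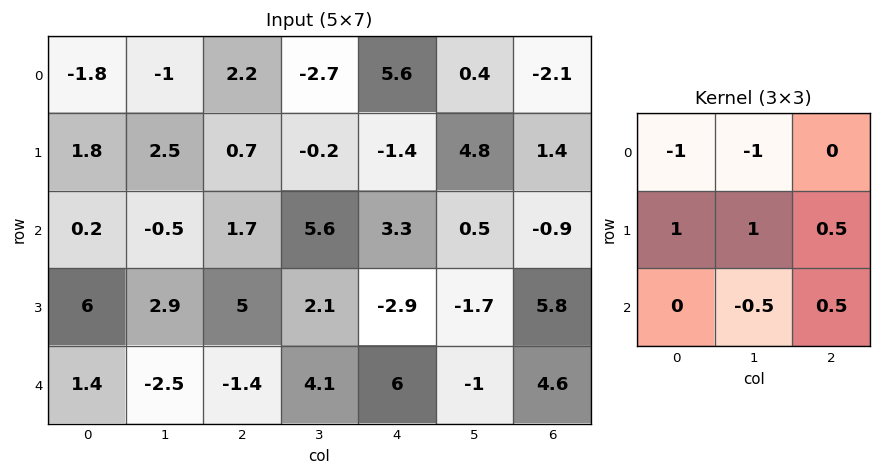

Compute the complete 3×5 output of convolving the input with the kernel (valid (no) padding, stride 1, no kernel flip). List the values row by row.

Output[0,0]: The receptive field on the input at this output position is [-1.8 -1 2.2 / 1.8 2.5 0.7 / 0.2 -0.5 1.7]. Elementwise product with the kernel and sum: -1.8·-1 + -1·-1 + 1.8·1 + 2.5·1 + 0.7·0.5 + -0.5·-0.5 + 1.7·0.5.
Output[0,1]: The receptive field on the input at this output position is [-1 2.2 -2.7 / 2.5 0.7 -0.2 / -0.5 1.7 5.6]. Elementwise product with the kernel and sum: -1·-1 + 2.2·-1 + 2.5·1 + 0.7·1 + -0.2·0.5 + 1.7·-0.5 + 5.6·0.5.

8.55 3.85 -0.85 -3.5 -2.6
-2.7 -0.65 5.95 11.35 3.7
12.25 10.5 -0.7 -14.05 -2.7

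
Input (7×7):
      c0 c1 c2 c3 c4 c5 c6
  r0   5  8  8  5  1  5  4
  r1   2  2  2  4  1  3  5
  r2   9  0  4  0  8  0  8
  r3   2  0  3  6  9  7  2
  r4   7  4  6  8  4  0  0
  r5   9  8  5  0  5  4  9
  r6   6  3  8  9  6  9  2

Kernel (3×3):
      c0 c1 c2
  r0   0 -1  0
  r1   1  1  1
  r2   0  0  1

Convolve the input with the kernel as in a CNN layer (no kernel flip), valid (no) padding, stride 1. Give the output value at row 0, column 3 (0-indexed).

7

The receptive field on the input at this output position is [5 1 5 / 4 1 3 / 0 8 0]. Elementwise product with the kernel and sum: 1·-1 + 4·1 + 1·1 + 3·1 + 0·1.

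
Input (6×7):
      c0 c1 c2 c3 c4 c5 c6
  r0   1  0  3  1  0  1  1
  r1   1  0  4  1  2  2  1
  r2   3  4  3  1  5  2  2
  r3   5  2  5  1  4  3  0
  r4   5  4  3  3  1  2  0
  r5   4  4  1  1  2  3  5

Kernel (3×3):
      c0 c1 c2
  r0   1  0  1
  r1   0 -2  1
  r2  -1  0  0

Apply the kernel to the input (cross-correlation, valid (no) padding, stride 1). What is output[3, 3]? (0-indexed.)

The receptive field on the input at this output position is [1 4 3 / 3 1 2 / 1 2 3]. Elementwise product with the kernel and sum: 1·1 + 3·1 + 1·-2 + 2·1 + 1·-1.

3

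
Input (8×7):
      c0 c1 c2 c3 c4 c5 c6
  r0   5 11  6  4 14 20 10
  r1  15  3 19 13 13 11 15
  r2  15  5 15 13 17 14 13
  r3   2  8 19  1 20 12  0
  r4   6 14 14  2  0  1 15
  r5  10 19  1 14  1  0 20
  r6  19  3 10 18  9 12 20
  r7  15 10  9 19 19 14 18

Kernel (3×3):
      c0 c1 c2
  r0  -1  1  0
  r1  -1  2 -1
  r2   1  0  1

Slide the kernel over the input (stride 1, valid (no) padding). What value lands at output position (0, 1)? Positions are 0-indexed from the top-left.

35

The receptive field on the input at this output position is [11 6 4 / 3 19 13 / 5 15 13]. Elementwise product with the kernel and sum: 11·-1 + 6·1 + 3·-1 + 19·2 + 13·-1 + 5·1 + 13·1.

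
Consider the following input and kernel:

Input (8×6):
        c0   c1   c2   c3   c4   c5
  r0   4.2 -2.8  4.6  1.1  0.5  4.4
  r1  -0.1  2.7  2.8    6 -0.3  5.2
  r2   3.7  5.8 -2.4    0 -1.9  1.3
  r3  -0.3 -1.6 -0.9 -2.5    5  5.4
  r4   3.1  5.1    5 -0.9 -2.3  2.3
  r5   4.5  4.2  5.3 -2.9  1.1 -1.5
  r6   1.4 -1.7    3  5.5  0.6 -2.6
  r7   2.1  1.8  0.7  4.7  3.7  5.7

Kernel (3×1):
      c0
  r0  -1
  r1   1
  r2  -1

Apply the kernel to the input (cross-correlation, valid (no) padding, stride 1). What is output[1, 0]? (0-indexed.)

4.1

The receptive field on the input at this output position is [-0.1 / 3.7 / -0.3]. Elementwise product with the kernel and sum: -0.1·-1 + 3.7·1 + -0.3·-1.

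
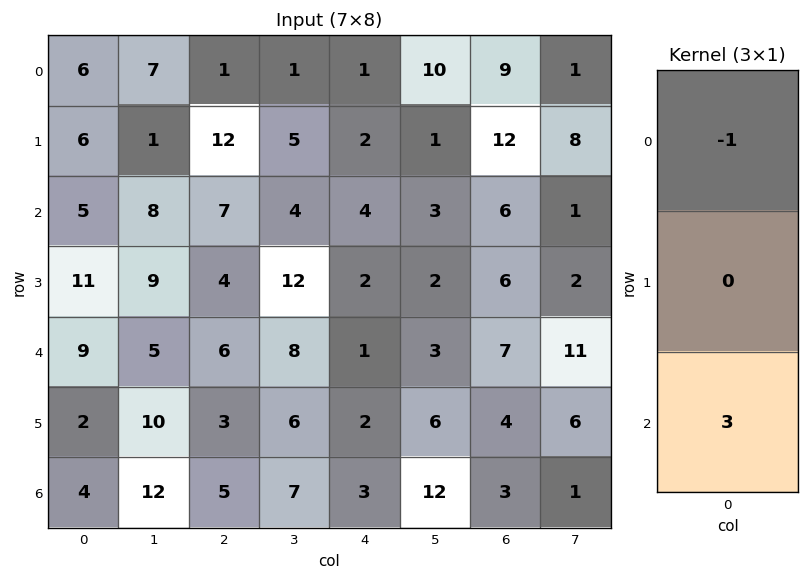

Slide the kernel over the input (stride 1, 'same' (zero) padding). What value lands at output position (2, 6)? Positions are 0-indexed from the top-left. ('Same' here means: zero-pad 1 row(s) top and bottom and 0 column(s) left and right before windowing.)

The receptive field on the zero-padded input at this output position is [12 / 6 / 6]. Elementwise product with the kernel and sum: 12·-1 + 6·3.

6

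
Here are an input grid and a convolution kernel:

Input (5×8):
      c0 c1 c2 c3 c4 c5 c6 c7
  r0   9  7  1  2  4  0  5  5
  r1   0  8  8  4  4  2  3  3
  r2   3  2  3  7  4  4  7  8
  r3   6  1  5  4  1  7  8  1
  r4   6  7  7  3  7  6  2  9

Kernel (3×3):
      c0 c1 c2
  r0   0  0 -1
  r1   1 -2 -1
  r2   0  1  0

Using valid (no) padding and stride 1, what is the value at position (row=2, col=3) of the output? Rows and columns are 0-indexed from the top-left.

-2

The receptive field on the input at this output position is [7 4 4 / 4 1 7 / 3 7 6]. Elementwise product with the kernel and sum: 4·-1 + 4·1 + 1·-2 + 7·-1 + 7·1.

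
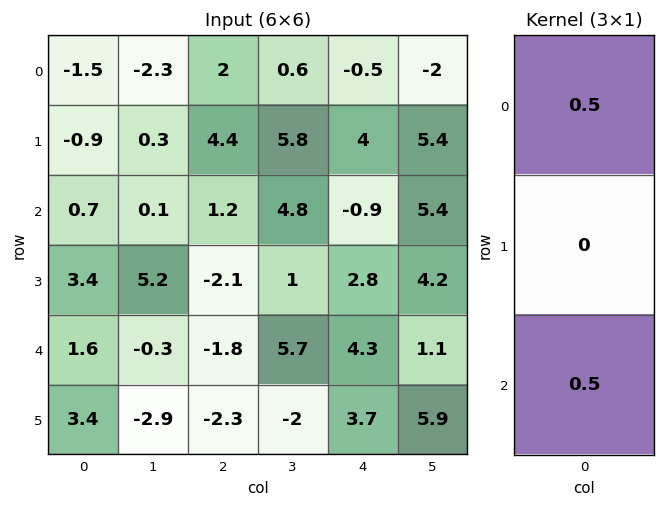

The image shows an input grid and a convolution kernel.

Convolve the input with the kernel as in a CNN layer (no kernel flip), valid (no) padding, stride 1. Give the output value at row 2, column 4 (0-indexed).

1.7

The receptive field on the input at this output position is [-0.9 / 2.8 / 4.3]. Elementwise product with the kernel and sum: -0.9·0.5 + 4.3·0.5.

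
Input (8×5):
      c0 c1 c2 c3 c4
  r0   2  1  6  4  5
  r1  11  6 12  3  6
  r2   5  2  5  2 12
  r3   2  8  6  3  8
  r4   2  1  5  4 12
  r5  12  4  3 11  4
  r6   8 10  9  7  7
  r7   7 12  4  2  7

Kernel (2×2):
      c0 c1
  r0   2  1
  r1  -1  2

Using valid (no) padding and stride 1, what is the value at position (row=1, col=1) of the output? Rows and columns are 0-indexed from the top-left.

32

The receptive field on the input at this output position is [6 12 / 2 5]. Elementwise product with the kernel and sum: 6·2 + 12·1 + 2·-1 + 5·2.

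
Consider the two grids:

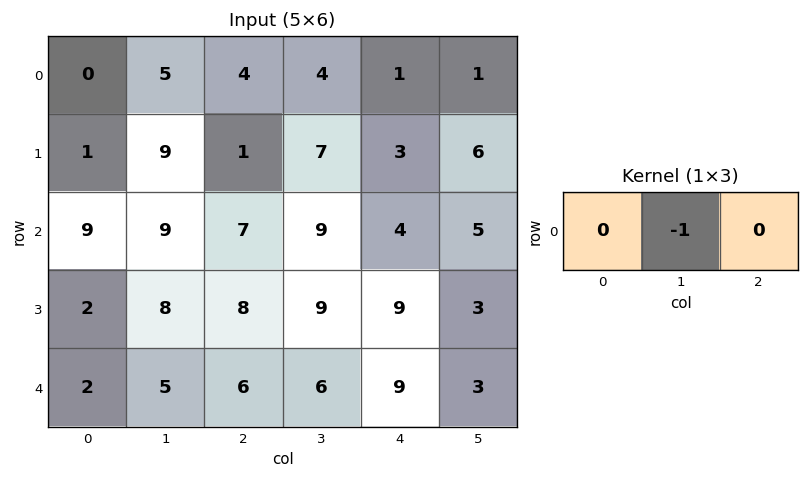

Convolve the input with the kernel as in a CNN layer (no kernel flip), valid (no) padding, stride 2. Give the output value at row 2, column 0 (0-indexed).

-5

The receptive field on the input at this output position is [2 5 6]. Elementwise product with the kernel and sum: 5·-1.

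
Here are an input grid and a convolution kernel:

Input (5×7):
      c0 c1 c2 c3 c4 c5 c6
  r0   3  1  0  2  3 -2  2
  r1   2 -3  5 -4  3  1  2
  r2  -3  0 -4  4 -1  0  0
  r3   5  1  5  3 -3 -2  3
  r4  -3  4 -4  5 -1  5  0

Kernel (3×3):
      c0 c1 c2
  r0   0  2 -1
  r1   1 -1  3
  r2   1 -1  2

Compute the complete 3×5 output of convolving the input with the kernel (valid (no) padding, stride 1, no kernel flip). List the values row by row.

11 -10 9 9 1
-12 32 -26 12 4
8 11 -9 14 2

Output[0,0]: The receptive field on the input at this output position is [3 1 0 / 2 -3 5 / -3 0 -4]. Elementwise product with the kernel and sum: 1·2 + 0·-1 + 2·1 + -3·-1 + 5·3 + -3·1 + 0·-1 + -4·2.
Output[0,1]: The receptive field on the input at this output position is [1 0 2 / -3 5 -4 / 0 -4 4]. Elementwise product with the kernel and sum: 0·2 + 2·-1 + -3·1 + 5·-1 + -4·3 + 0·1 + -4·-1 + 4·2.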